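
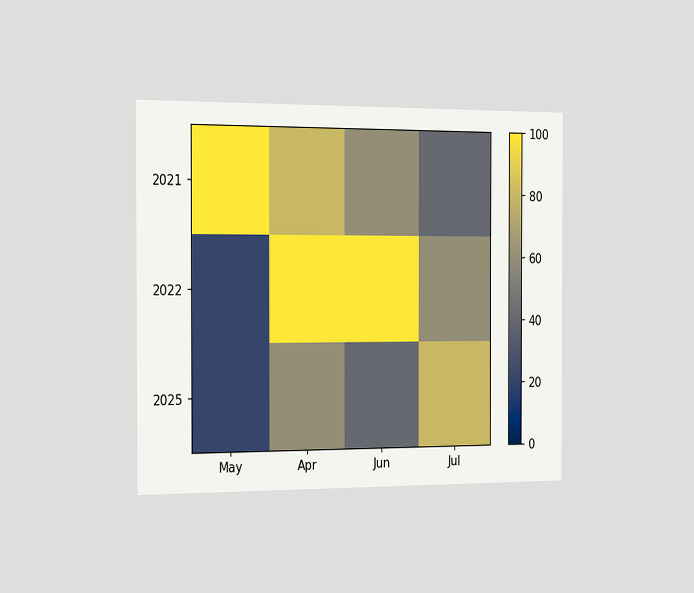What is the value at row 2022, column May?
20

The chart is viewed slightly from the left. Matching cell (2022, May) against the colorbar gives 20.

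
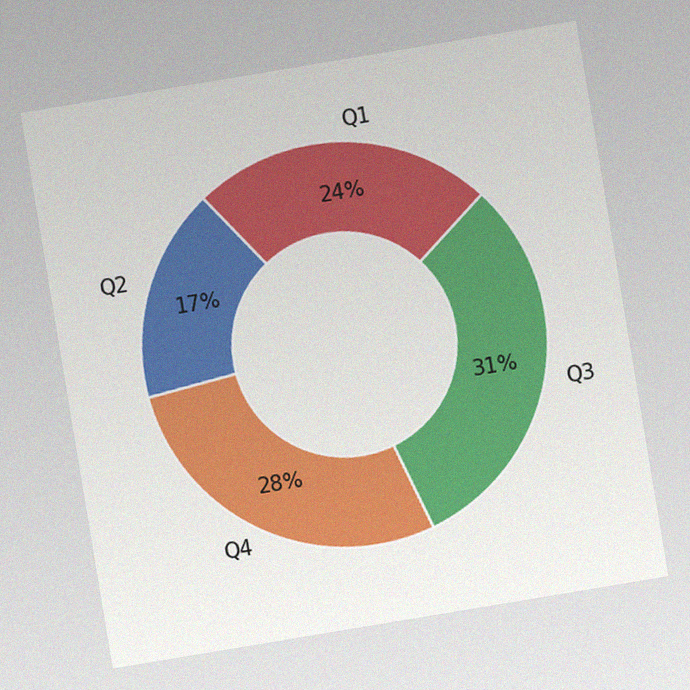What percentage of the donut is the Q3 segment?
The chart is tilted about 9° counter-clockwise, with some photo noise. The Q3 segment takes up 31% of the ring.

31%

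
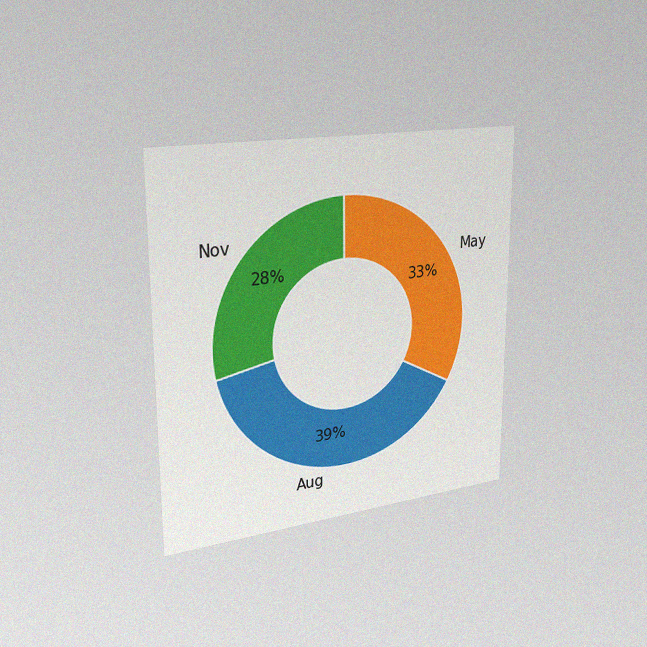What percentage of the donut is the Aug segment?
The chart is viewed slightly from the left, with some photo noise. The Aug segment takes up 39% of the ring.

39%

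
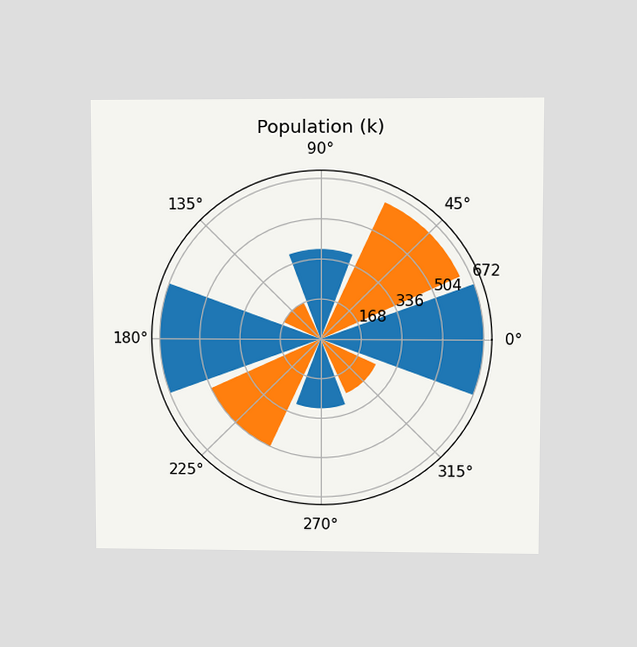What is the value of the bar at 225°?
The chart is viewed at a slight angle. The bar at 225° reaches 504k on the radial axis.

504k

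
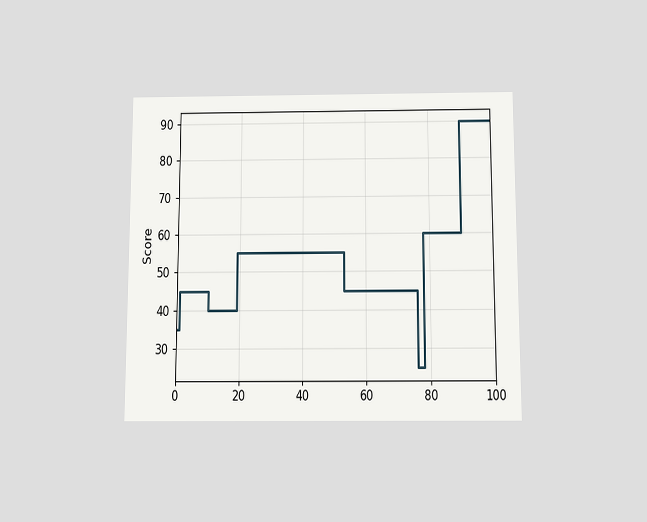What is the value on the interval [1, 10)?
45

The chart is viewed slightly from below. On [1, 10) the step sits at 45.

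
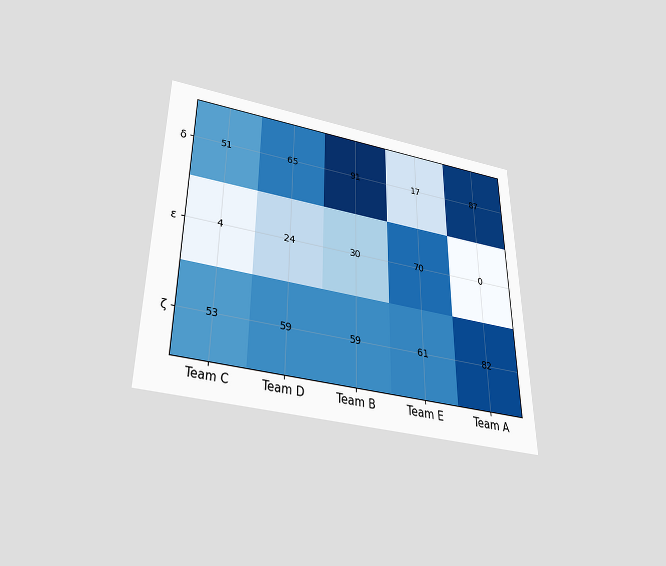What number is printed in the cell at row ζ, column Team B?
59

The chart is viewed slightly from below. The (ζ, Team B) cell reads 59.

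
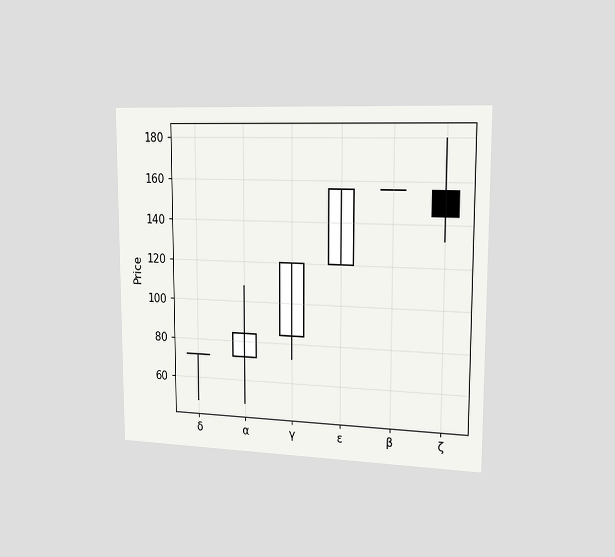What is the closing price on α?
The chart is viewed slightly from the right. The α candle closes at 84.

84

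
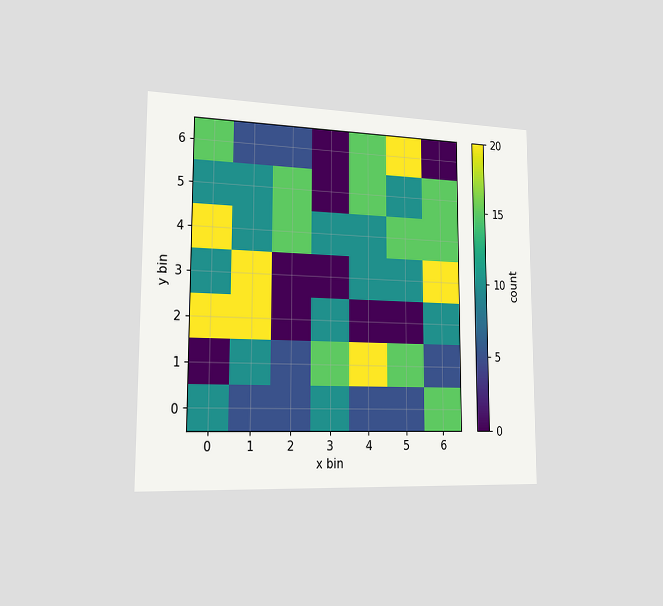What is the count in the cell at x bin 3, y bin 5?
The chart is viewed slightly from the left. Matching the cell (3, 5) against the colorbar gives 0.

0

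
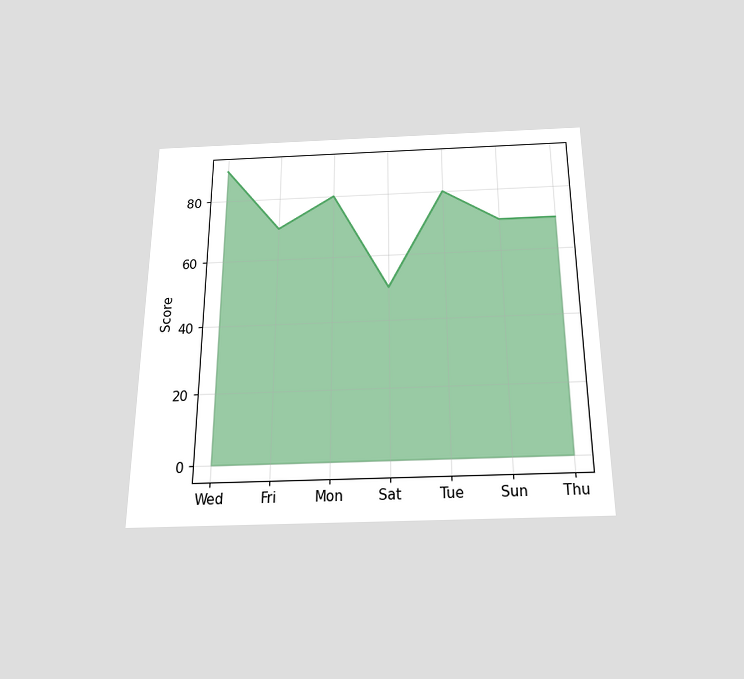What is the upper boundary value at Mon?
80

The chart is viewed slightly from below. At Mon the upper boundary is at 80.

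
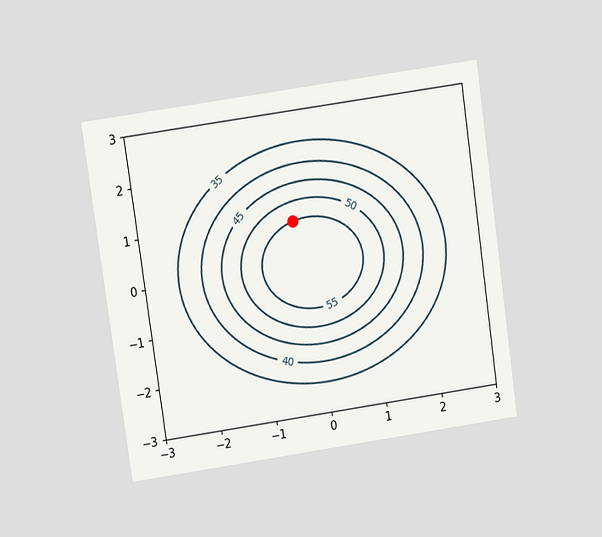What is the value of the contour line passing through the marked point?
The chart is tilted about 8° counter-clockwise and viewed at a slight angle. The marked point sits on the contour labelled 55.

55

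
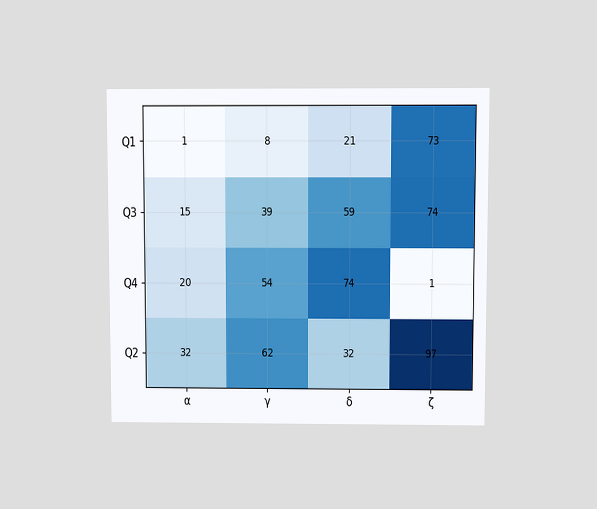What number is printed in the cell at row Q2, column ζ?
The chart is viewed slightly from above. The (Q2, ζ) cell reads 97.

97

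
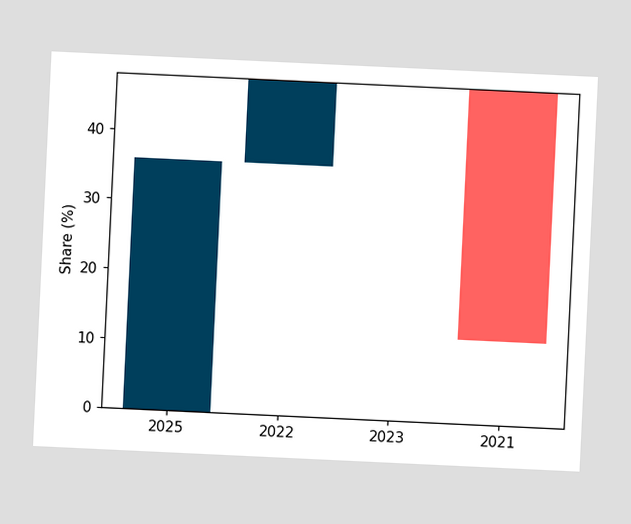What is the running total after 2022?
48%

The chart is tilted about 3° clockwise. After 2022 the running total reaches 48%.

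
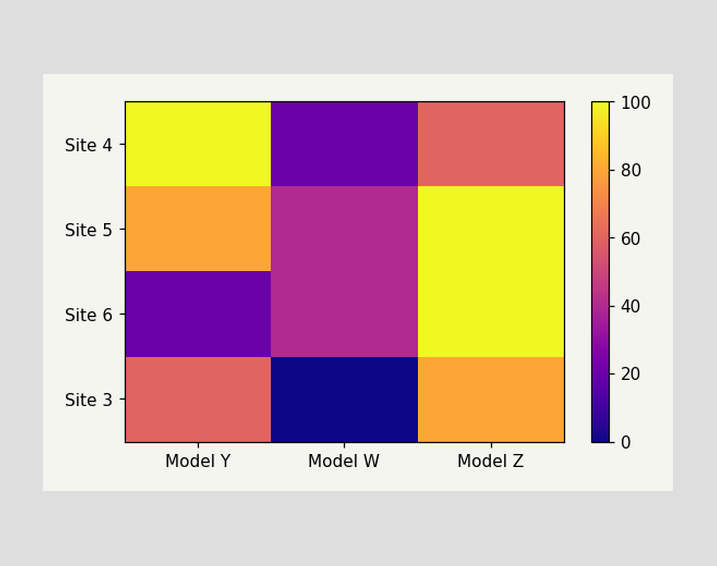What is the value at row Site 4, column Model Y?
Matching cell (Site 4, Model Y) against the colorbar gives 100.

100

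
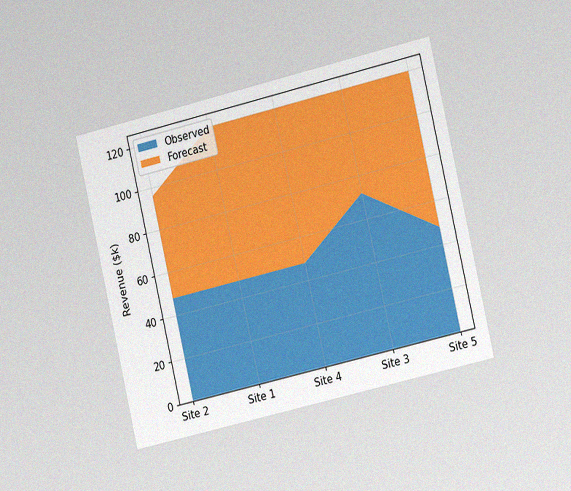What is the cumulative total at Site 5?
$120k

The chart is tilted about 13° counter-clockwise and viewed at a slight angle, with some photo noise. The stacked total at Site 5 reaches $120k.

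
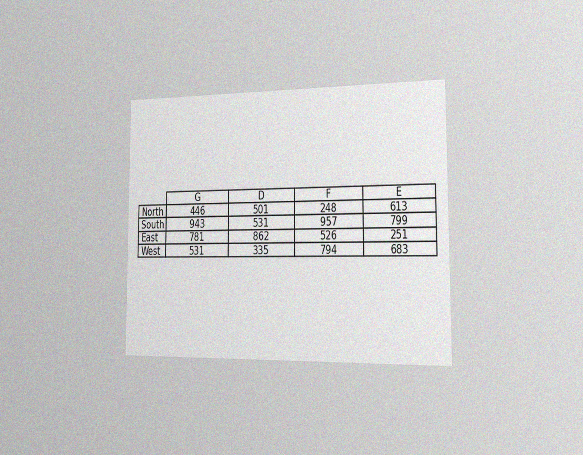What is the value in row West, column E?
683

The chart is viewed slightly from the right, with some photo noise. The (West, E) cell reads 683.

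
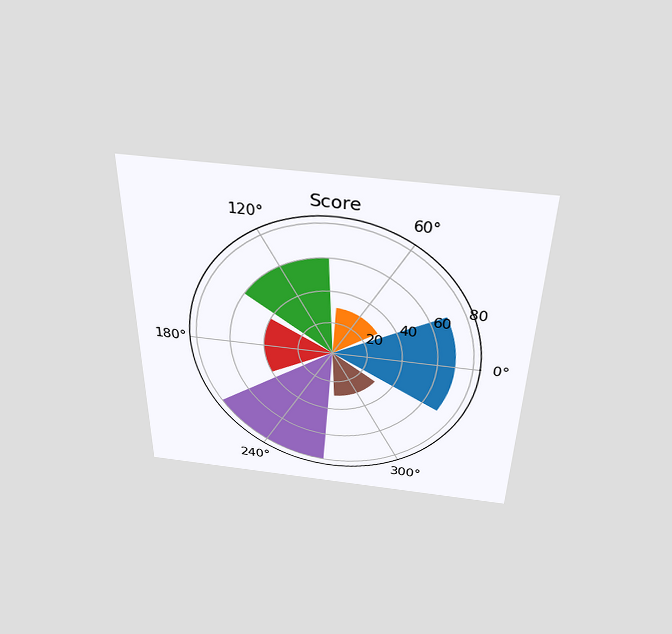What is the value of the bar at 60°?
The chart is viewed slightly from above. The bar at 60° reaches 30 on the radial axis.

30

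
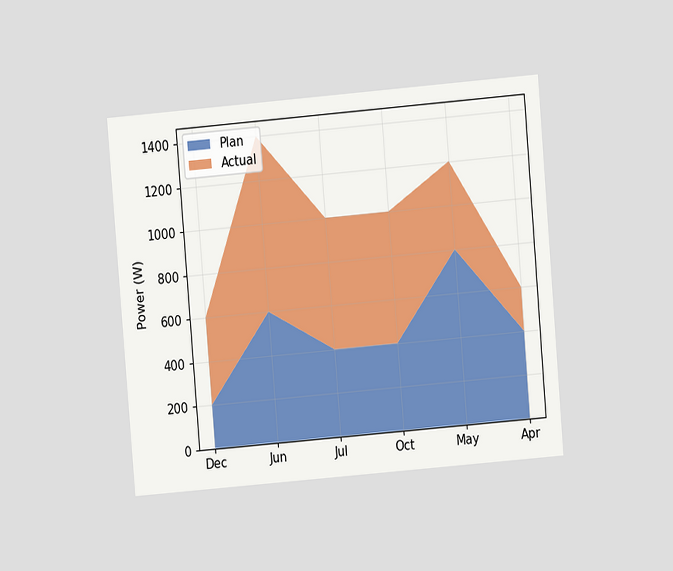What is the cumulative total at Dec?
600W

The chart is tilted about 5° counter-clockwise and viewed at a slight angle. The stacked total at Dec reaches 600W.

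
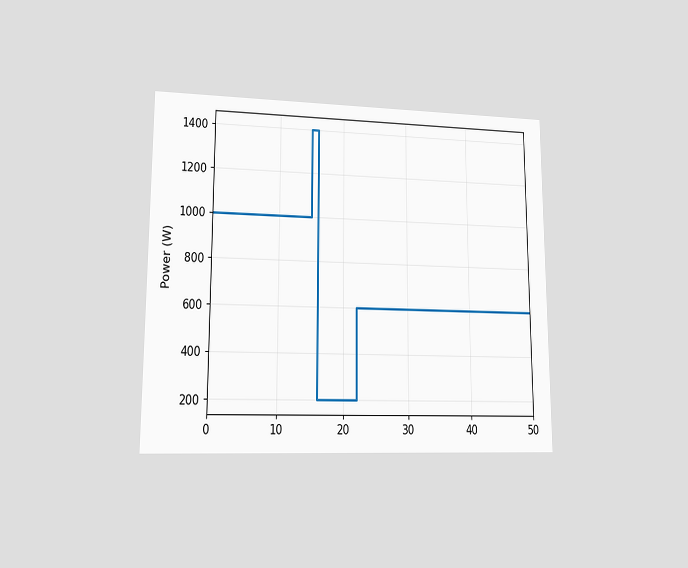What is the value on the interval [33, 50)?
The chart is viewed at a slight angle. On [33, 50) the step sits at 600W.

600W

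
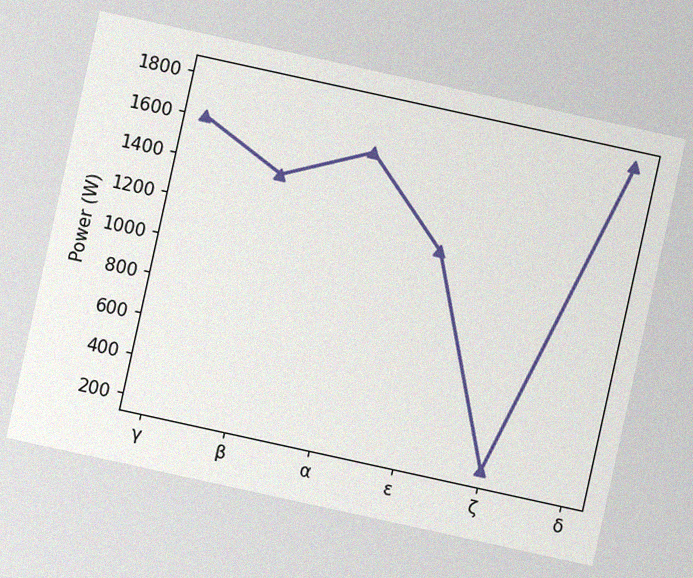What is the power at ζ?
200W

The chart is tilted about 12° clockwise, with some photo noise. At ζ, the line is at 200W.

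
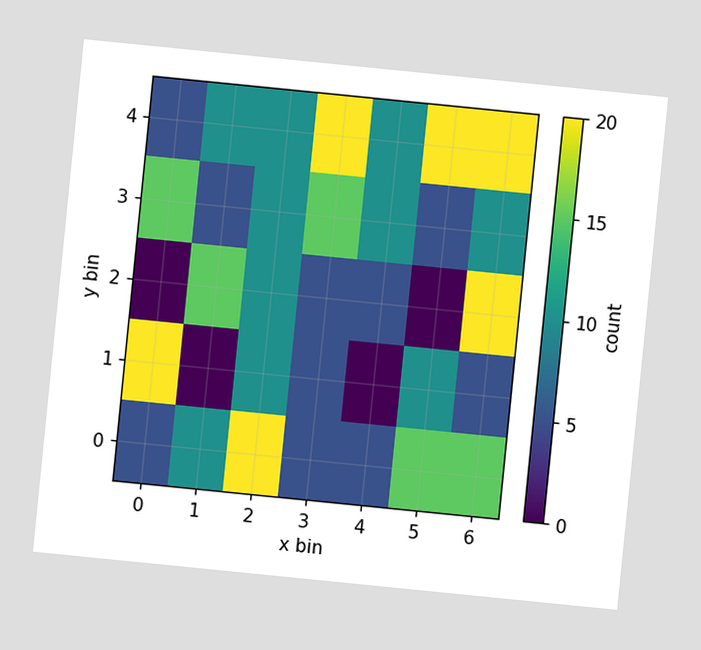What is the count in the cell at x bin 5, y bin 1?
The chart is tilted about 6° clockwise. Matching the cell (5, 1) against the colorbar gives 10.

10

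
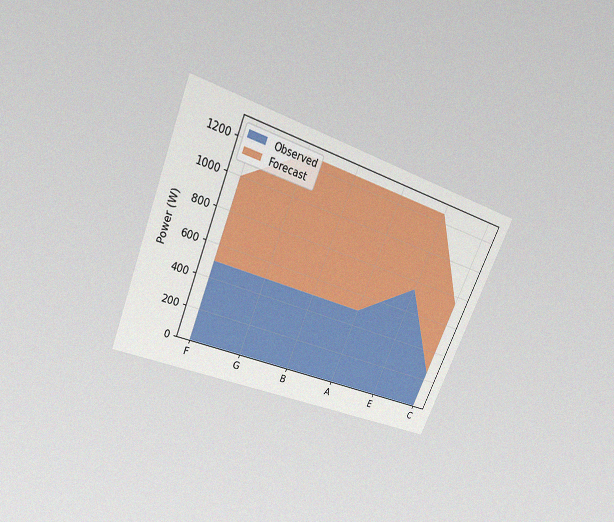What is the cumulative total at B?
1250W

The chart is tilted about 23° clockwise and viewed slightly from above, with some photo noise. The stacked total at B reaches 1250W.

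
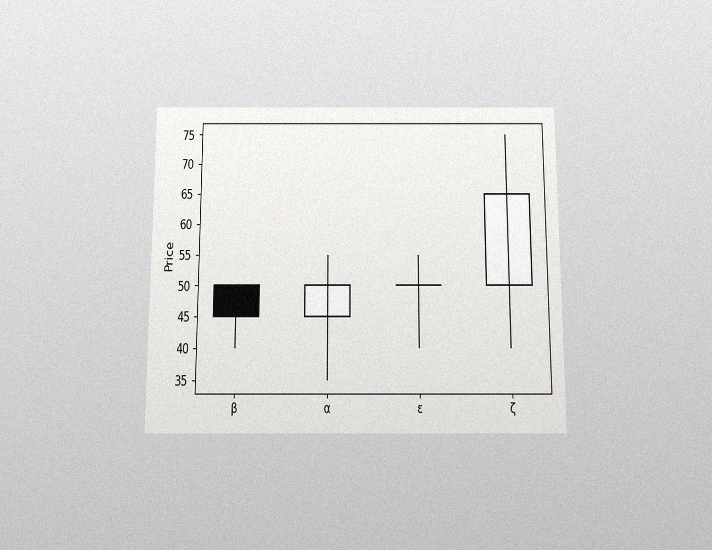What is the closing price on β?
The chart is viewed slightly from below, with some photo noise. The β candle closes at 45.

45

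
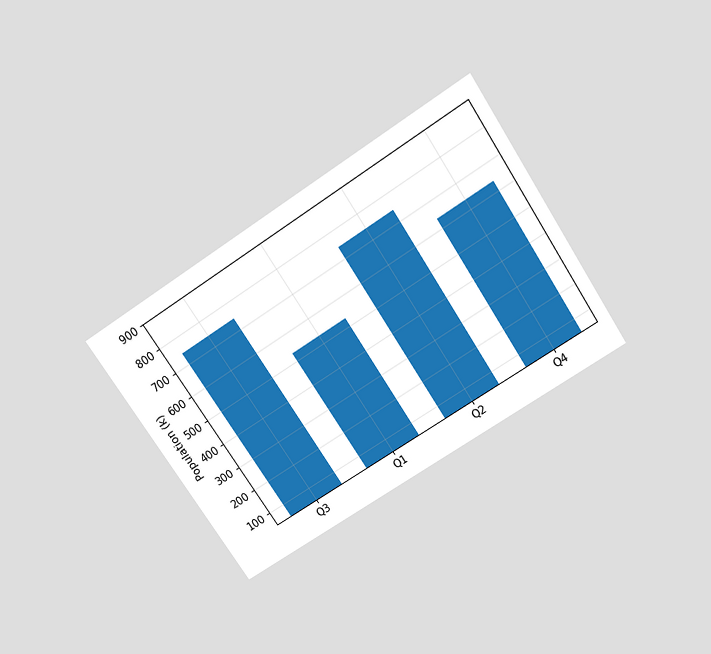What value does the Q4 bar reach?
636k

The chart is tilted about 33° counter-clockwise and viewed slightly from above. Reading along the chart's y-axis, the Q4 bar reaches 636k.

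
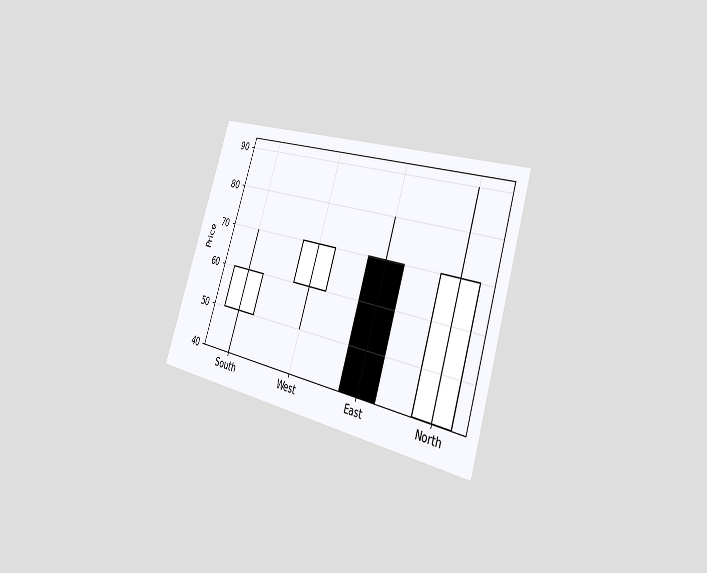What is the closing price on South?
The chart is tilted about 18° clockwise and viewed slightly from the right. The South candle closes at 60.

60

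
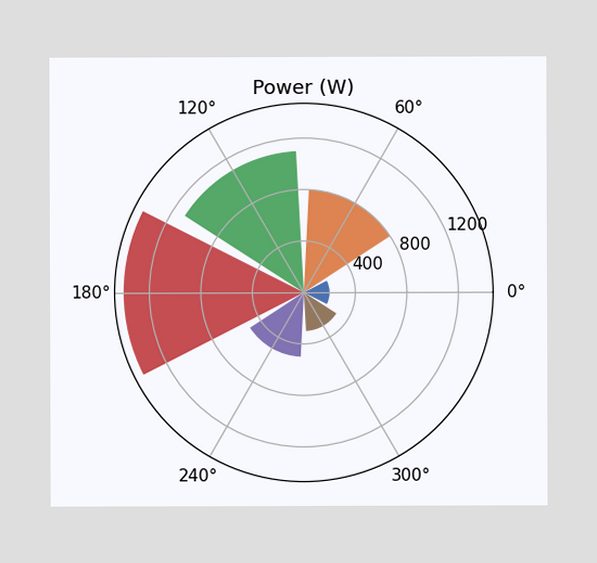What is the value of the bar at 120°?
The bar at 120° reaches 1100W on the radial axis.

1100W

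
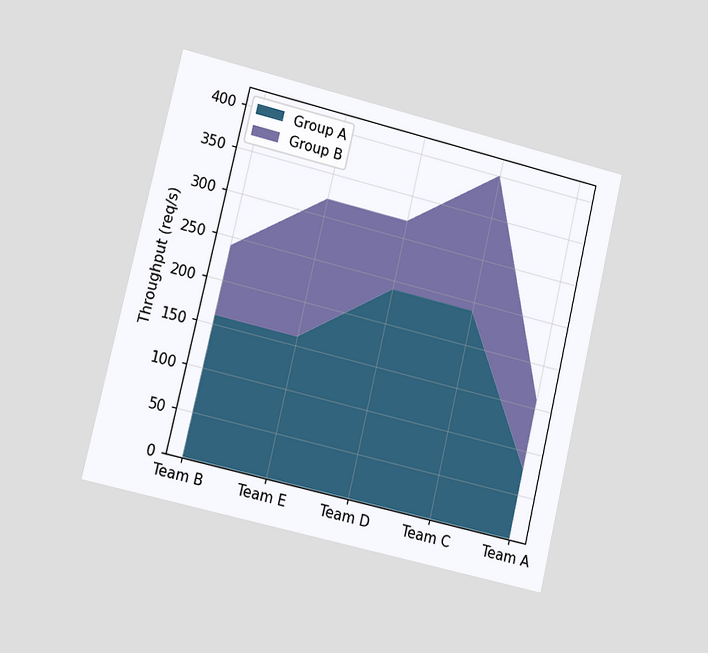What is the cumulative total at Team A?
The chart is tilted about 13° clockwise and viewed slightly from the left. The stacked total at Team A reaches 160req/s.

160req/s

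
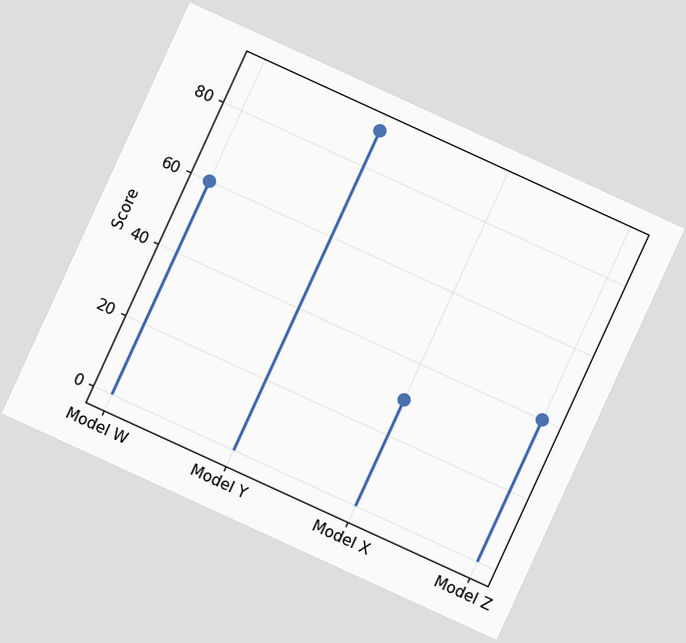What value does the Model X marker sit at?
The chart is tilted about 25° clockwise. The Model X marker sits at 30.

30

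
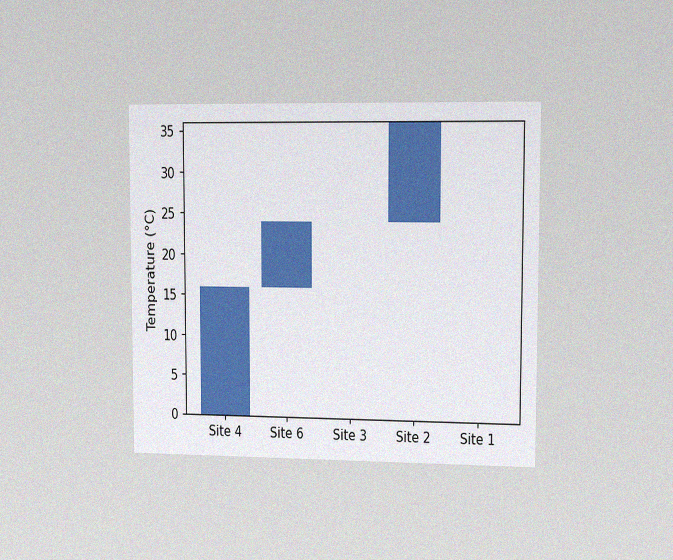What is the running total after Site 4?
16°C

The chart is viewed slightly from the right, with some photo noise. After Site 4 the running total reaches 16°C.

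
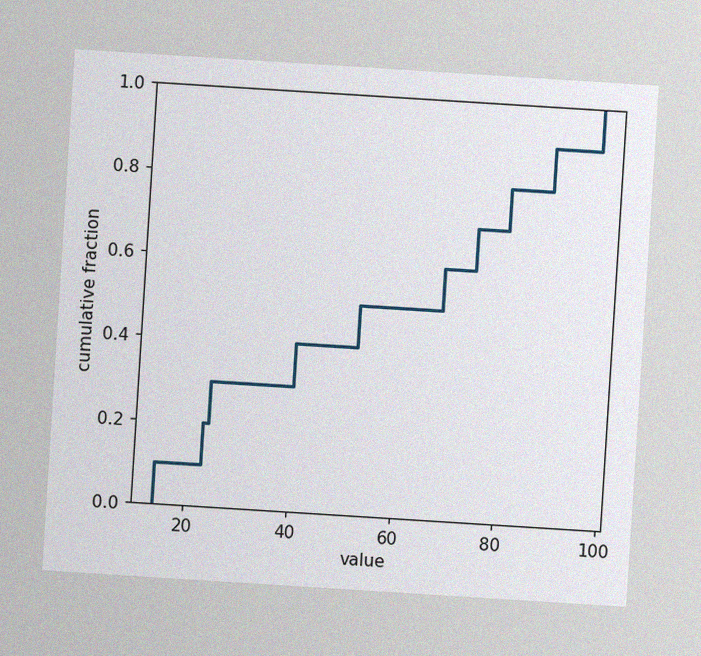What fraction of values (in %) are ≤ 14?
10%

The chart is tilted about 4° clockwise, with some photo noise. At x=14 the ECDF step is at 10%.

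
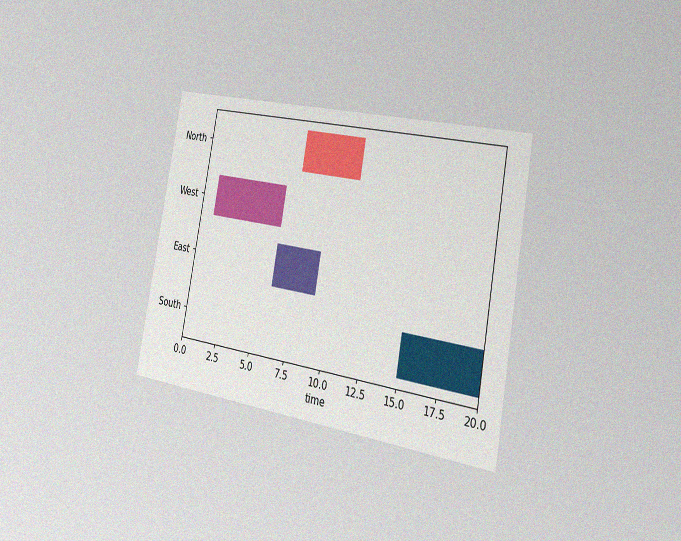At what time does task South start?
15

The chart is tilted about 10° clockwise and viewed slightly from the right, with some photo noise. The South bar begins at t=15.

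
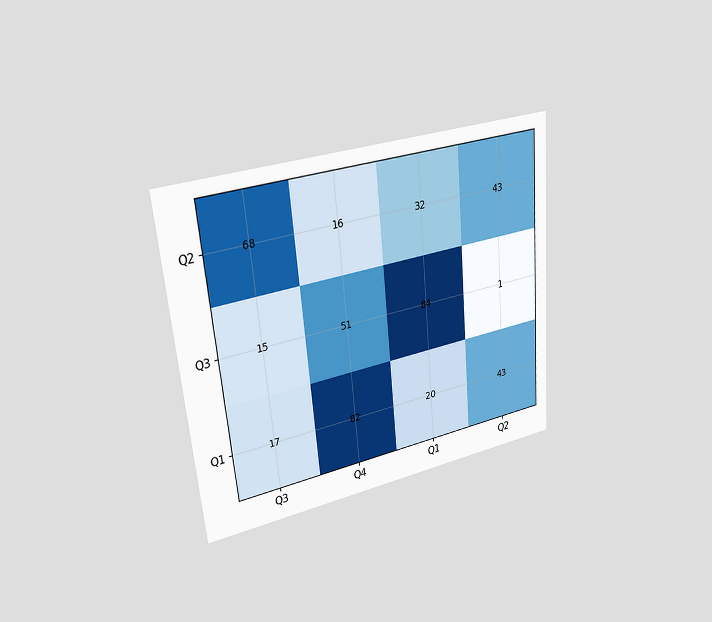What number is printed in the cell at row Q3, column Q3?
15

The chart is tilted about 5° counter-clockwise and viewed at a slight angle. The (Q3, Q3) cell reads 15.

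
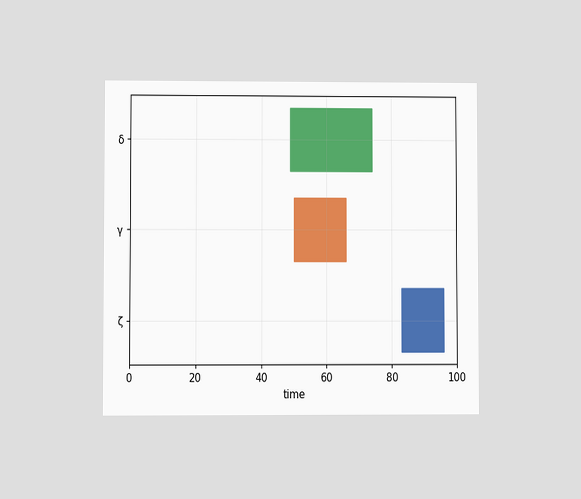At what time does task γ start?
The chart is viewed at a slight angle. The γ bar begins at t=50.

50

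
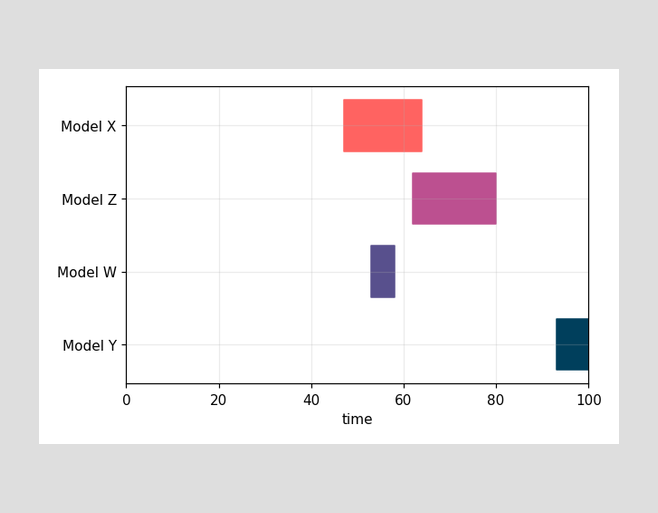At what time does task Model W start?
The Model W bar begins at t=53.

53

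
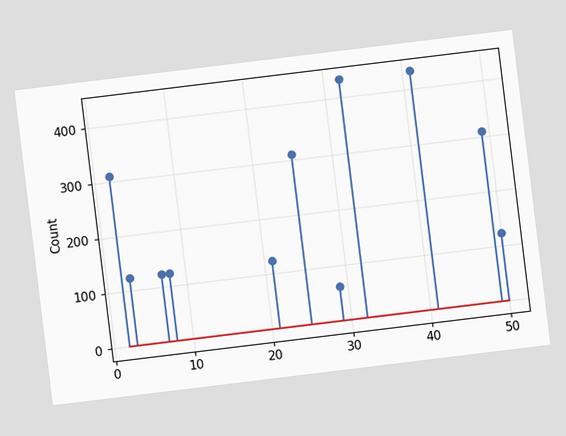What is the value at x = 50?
124

The chart is tilted about 7° counter-clockwise. The stem at x=50 reaches 124.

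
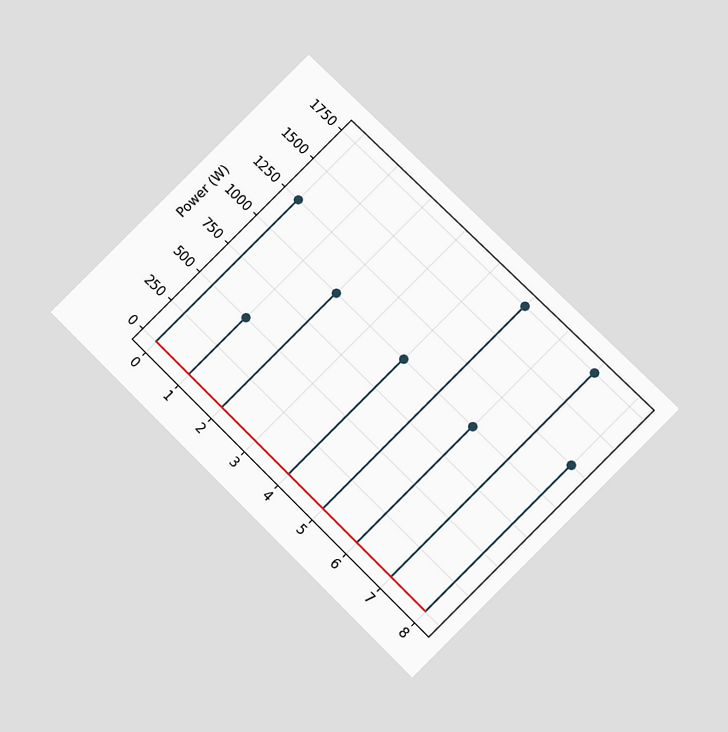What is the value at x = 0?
The chart is tilted about 45° clockwise and viewed at a slight angle. The stem at x=0 reaches 1250W.

1250W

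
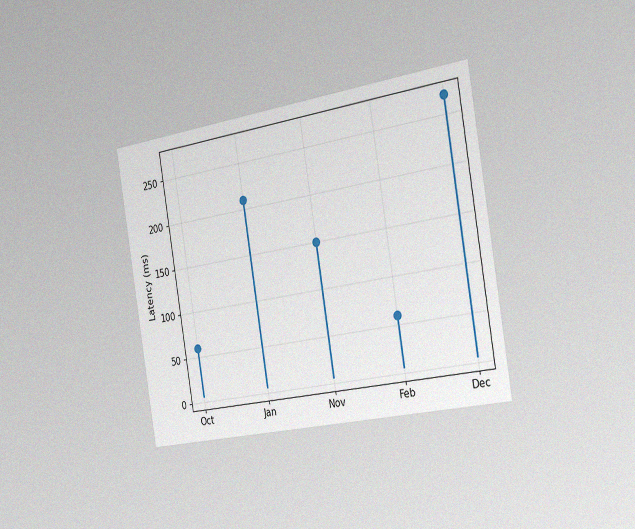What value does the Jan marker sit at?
210ms

The chart is tilted about 9° counter-clockwise and viewed slightly from the right, with some photo noise. The Jan marker sits at 210ms.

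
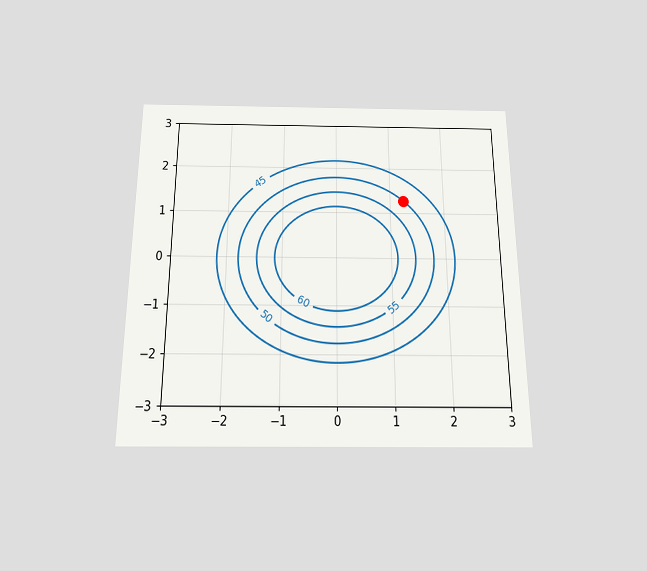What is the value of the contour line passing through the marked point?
The chart is viewed slightly from below. The marked point sits on the contour labelled 50.

50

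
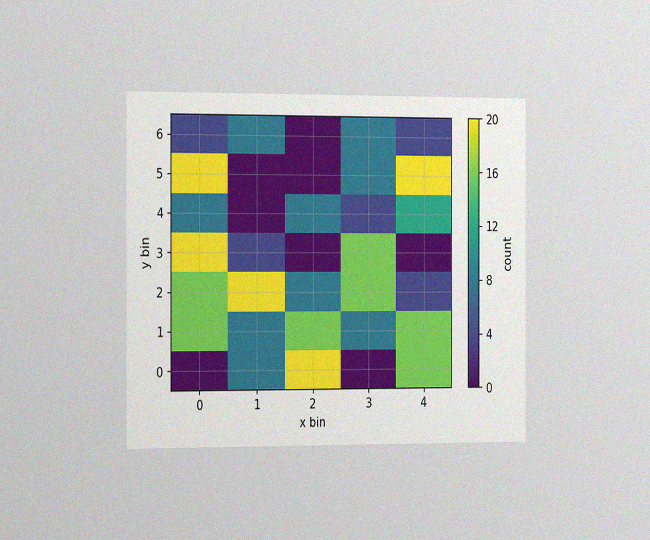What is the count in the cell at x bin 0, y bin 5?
The chart is viewed slightly from the left, with some photo noise. Matching the cell (0, 5) against the colorbar gives 20.

20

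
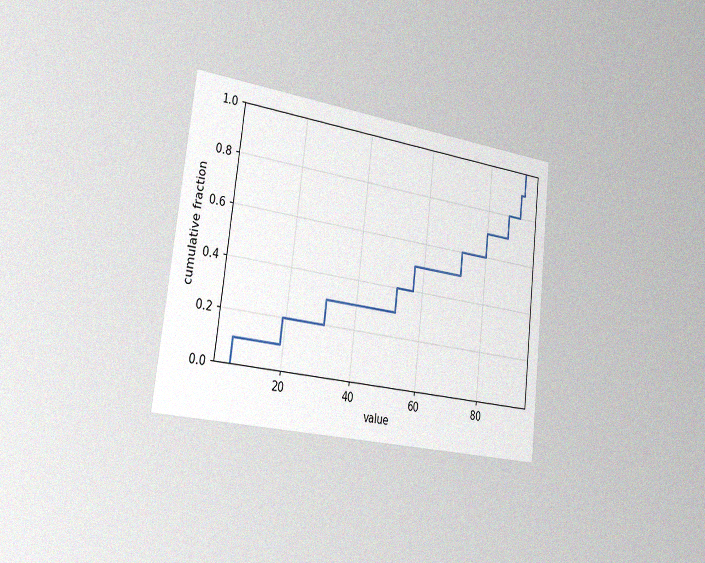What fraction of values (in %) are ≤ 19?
The chart is tilted about 7° clockwise and viewed slightly from the left, with some photo noise. At x=19 the ECDF step is at 20%.

20%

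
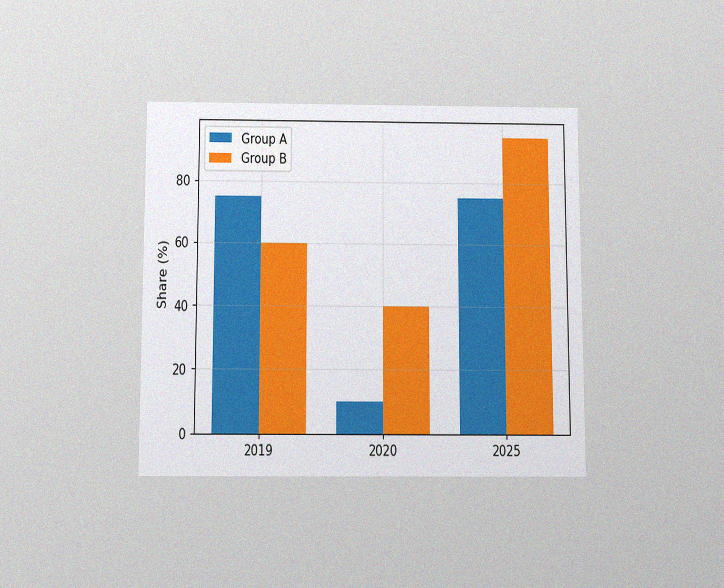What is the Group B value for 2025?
The chart is viewed slightly from below, with some photo noise. The Group B bar at 2025 reaches 95% on the y-axis.

95%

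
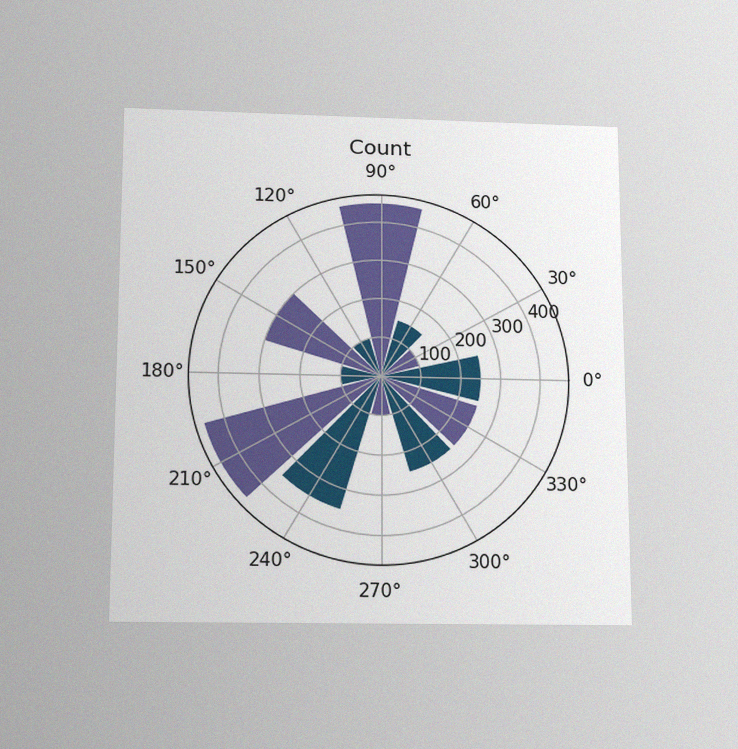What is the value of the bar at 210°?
450

The chart is viewed slightly from below, with some photo noise. The bar at 210° reaches 450 on the radial axis.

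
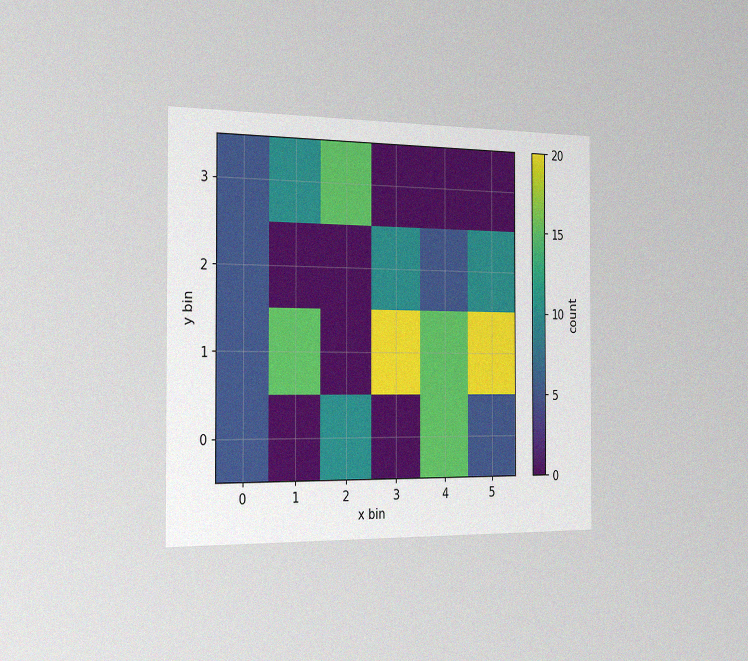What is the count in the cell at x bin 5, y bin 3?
0

The chart is viewed slightly from the left, with some photo noise. Matching the cell (5, 3) against the colorbar gives 0.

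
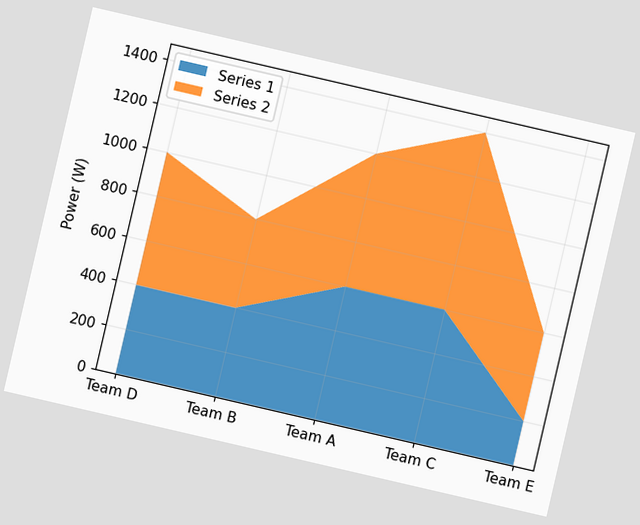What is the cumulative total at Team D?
The chart is tilted about 13° clockwise. The stacked total at Team D reaches 1000W.

1000W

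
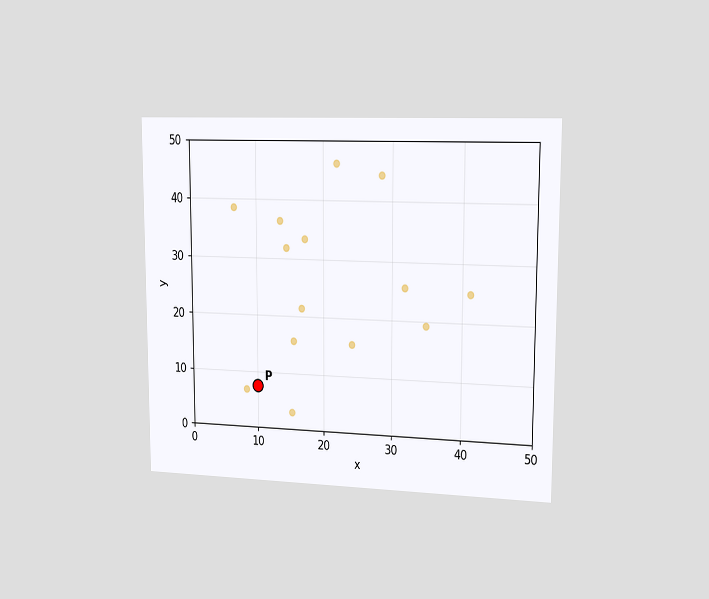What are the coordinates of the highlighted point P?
The chart is viewed slightly from the right. Following the gridlines from P to each axis, P sits at (10, 7.5).

(10, 7.5)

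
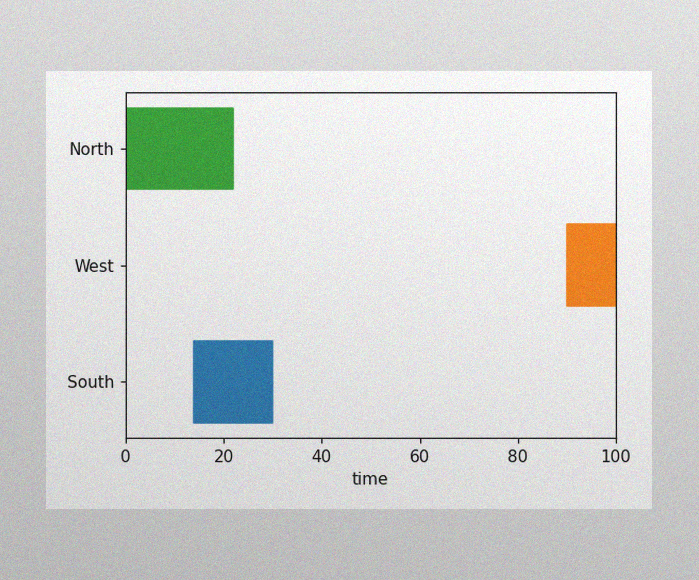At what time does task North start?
The image has some photo noise and uneven lighting. The North bar begins at t=0.

0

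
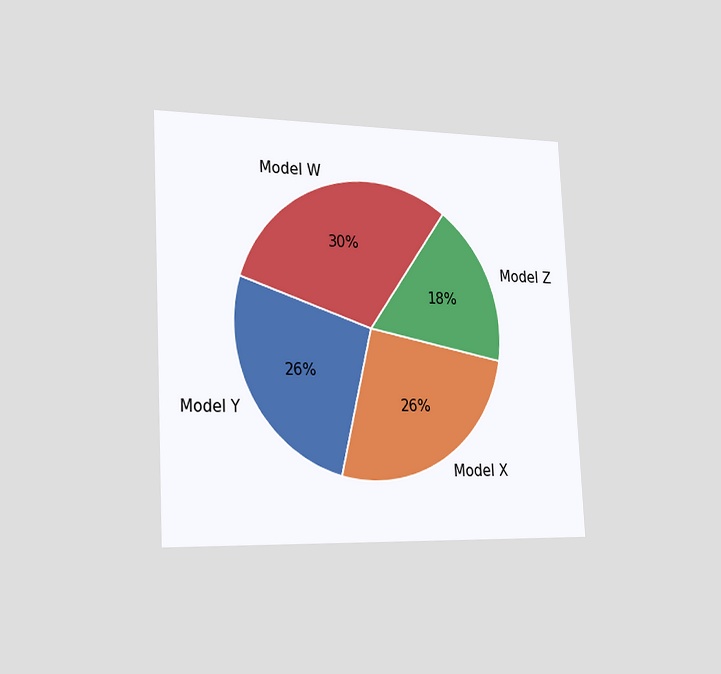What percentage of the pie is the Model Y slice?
26%

The chart is tilted about 3° counter-clockwise and viewed slightly from the left. The Model Y slice takes up 26% of the pie.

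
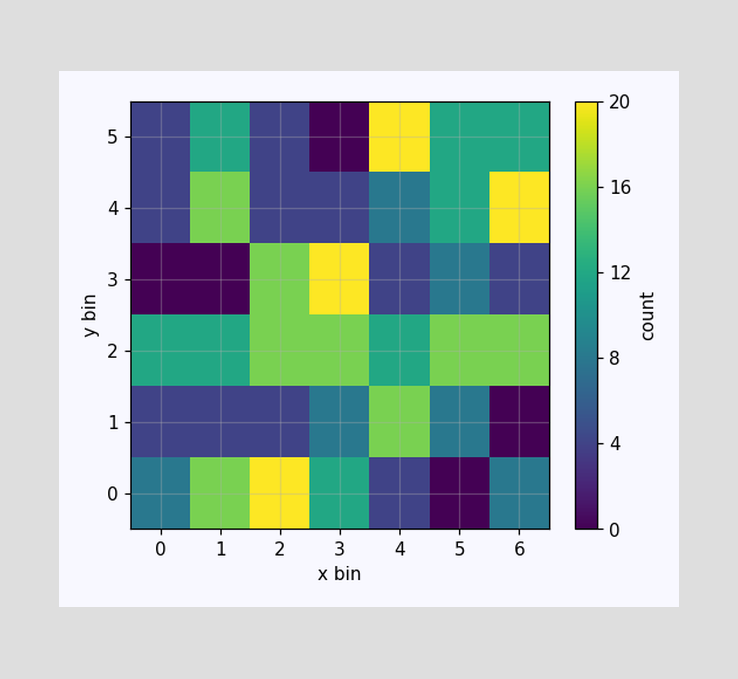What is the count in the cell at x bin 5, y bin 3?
8

Matching the cell (5, 3) against the colorbar gives 8.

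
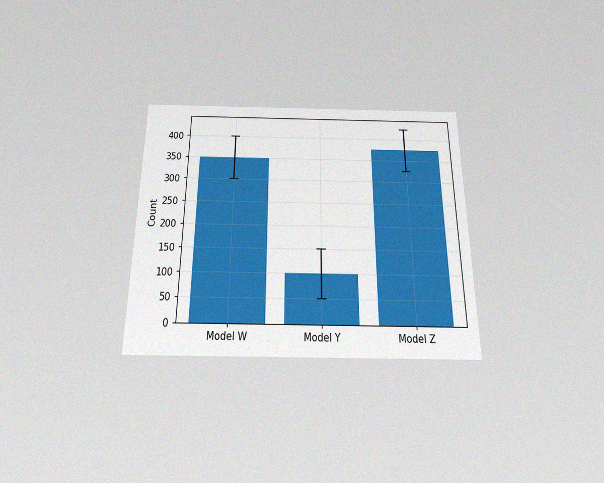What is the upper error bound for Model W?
The chart is viewed slightly from below, with some photo noise. The Model W bar's upper whisker reaches 400.

400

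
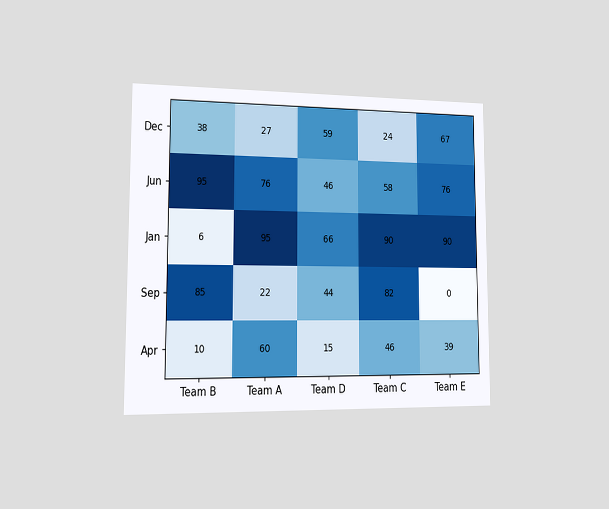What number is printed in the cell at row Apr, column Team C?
The chart is viewed slightly from the left. The (Apr, Team C) cell reads 46.

46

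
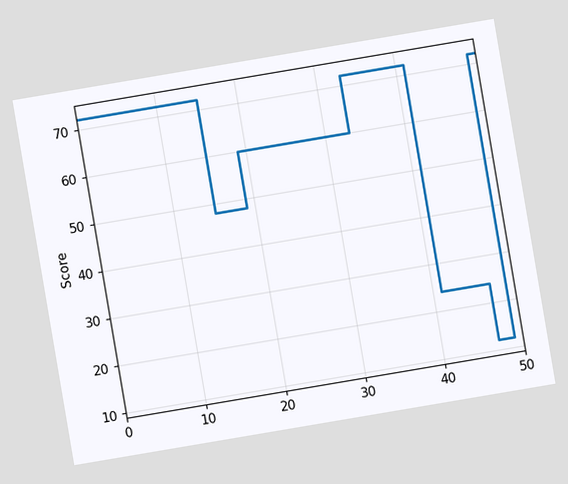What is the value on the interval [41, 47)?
The chart is tilted about 10° counter-clockwise. On [41, 47) the step sits at 24.

24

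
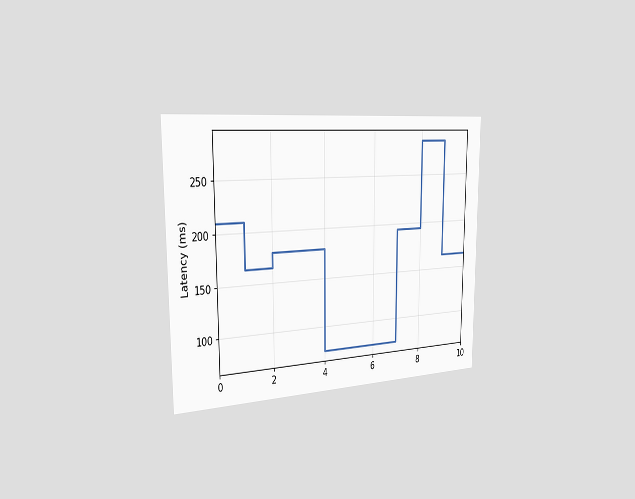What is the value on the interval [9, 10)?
The chart is viewed slightly from the left. On [9, 10) the step sits at 165ms.

165ms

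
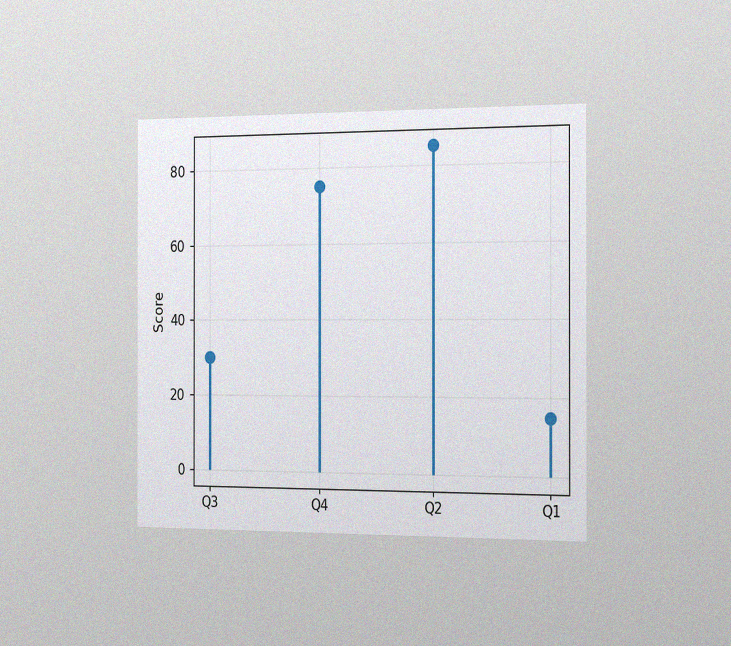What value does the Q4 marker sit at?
The chart is viewed slightly from the right, with some photo noise. The Q4 marker sits at 75.

75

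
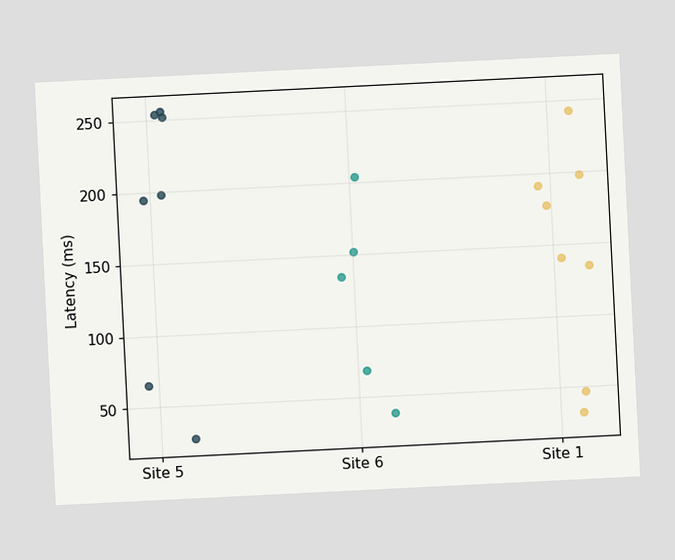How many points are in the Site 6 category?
5

The chart is tilted about 3° counter-clockwise. Counting the markers in the Site 6 column gives 5.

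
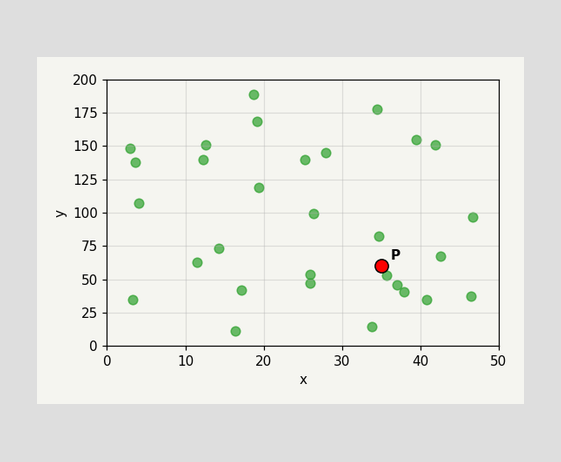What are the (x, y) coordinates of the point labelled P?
Following the gridlines from P to each axis, P sits at (35, 60).

(35, 60)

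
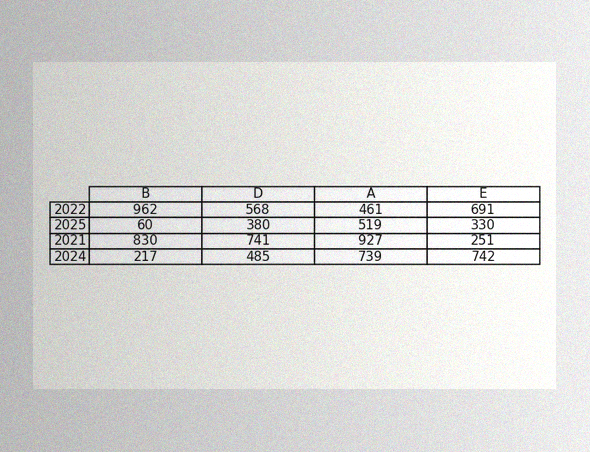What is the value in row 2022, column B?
The image has some photo noise and uneven lighting. The (2022, B) cell reads 962.

962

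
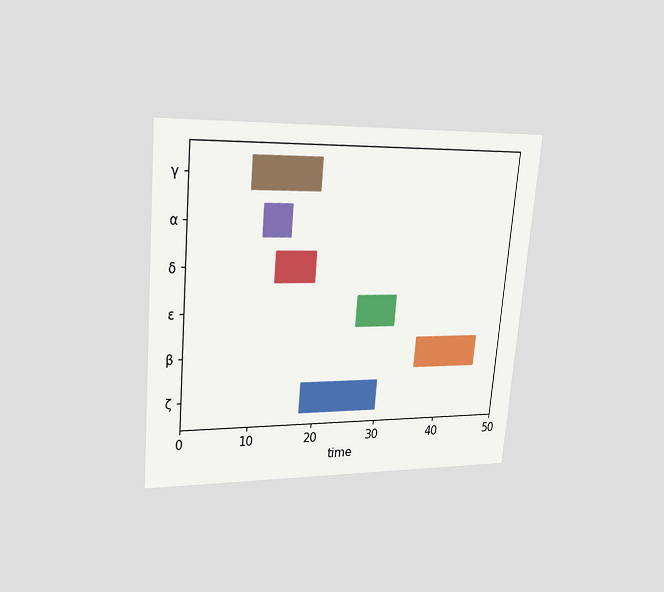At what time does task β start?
36

The chart is tilted about 5° clockwise and viewed at a slight angle. The β bar begins at t=36.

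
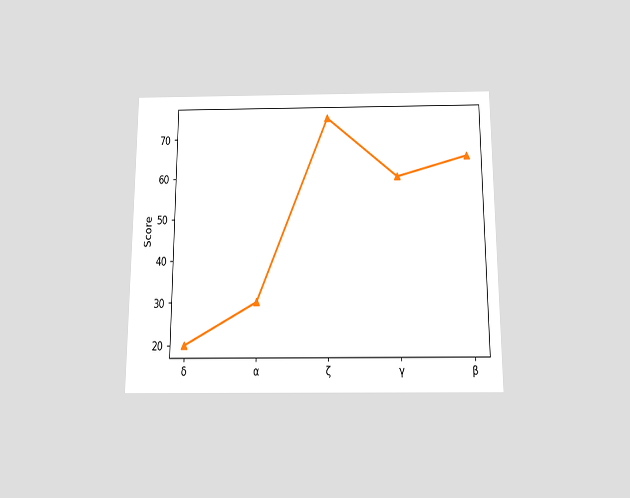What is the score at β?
65

The chart is viewed slightly from below. At β, the line is at 65.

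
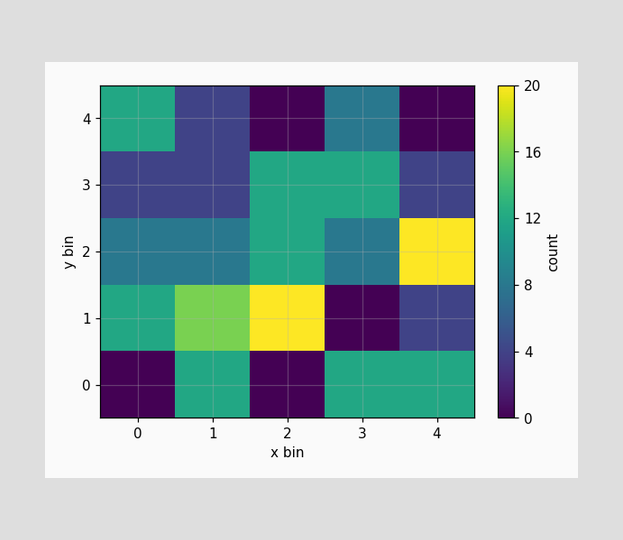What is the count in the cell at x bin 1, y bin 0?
12

Matching the cell (1, 0) against the colorbar gives 12.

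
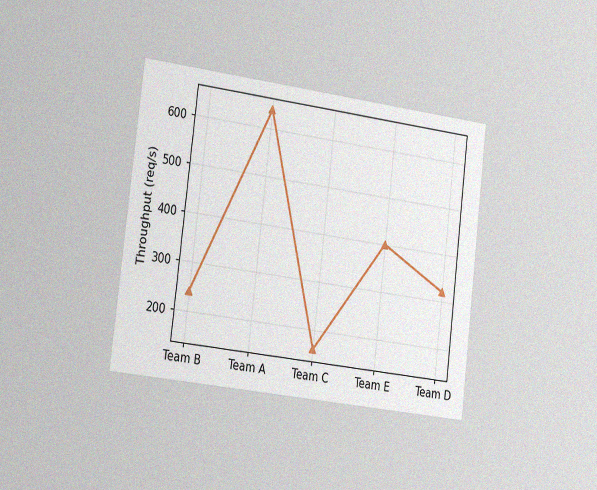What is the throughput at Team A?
640req/s

The chart is tilted about 7° clockwise and viewed slightly from the left, with some photo noise. At Team A, the line is at 640req/s.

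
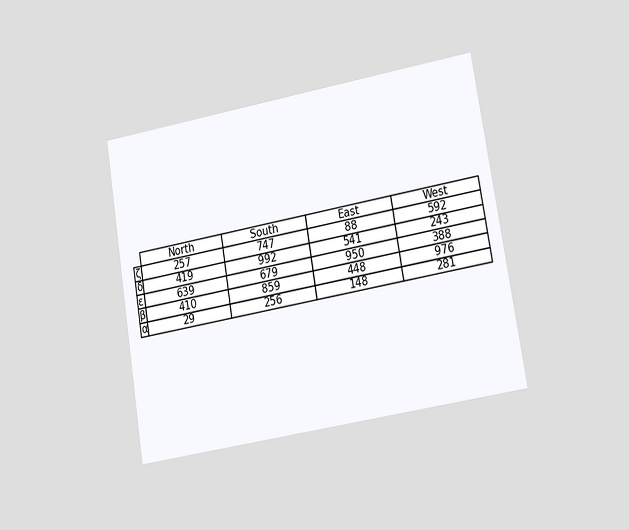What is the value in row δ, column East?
The chart is tilted about 9° counter-clockwise and viewed at a slight angle. The (δ, East) cell reads 541.

541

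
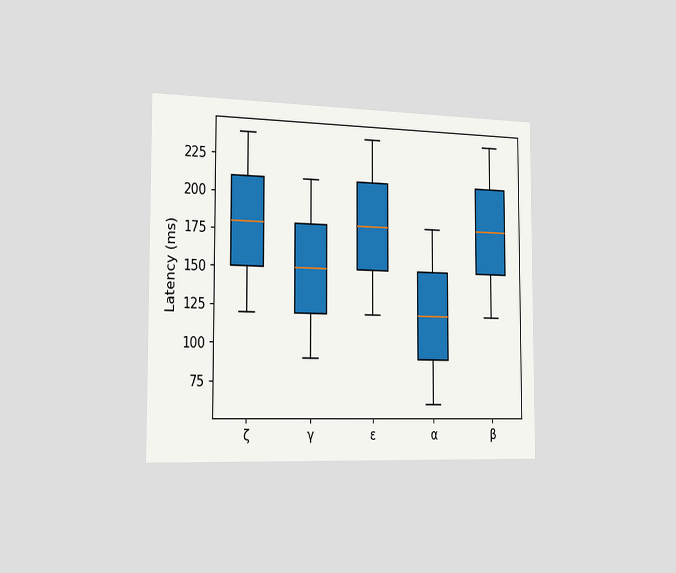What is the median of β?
The chart is viewed slightly from the left. The median line in the β box sits at 180ms.

180ms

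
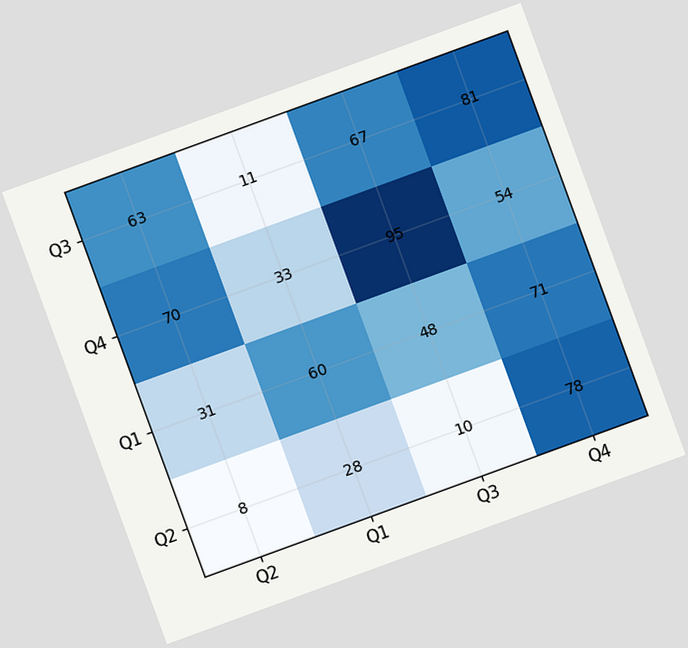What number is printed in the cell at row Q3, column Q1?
11

The chart is tilted about 20° counter-clockwise. The (Q3, Q1) cell reads 11.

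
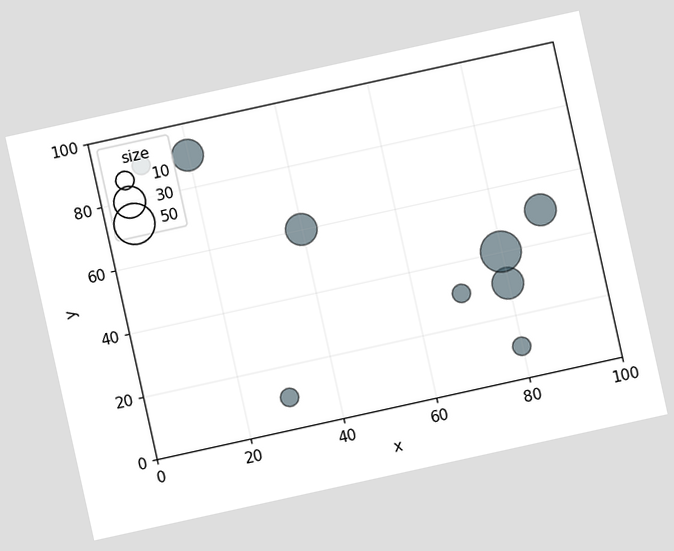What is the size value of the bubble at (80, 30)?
The chart is tilted about 12° counter-clockwise. Matching the bubble at (80, 30) against the size legend gives 30.

30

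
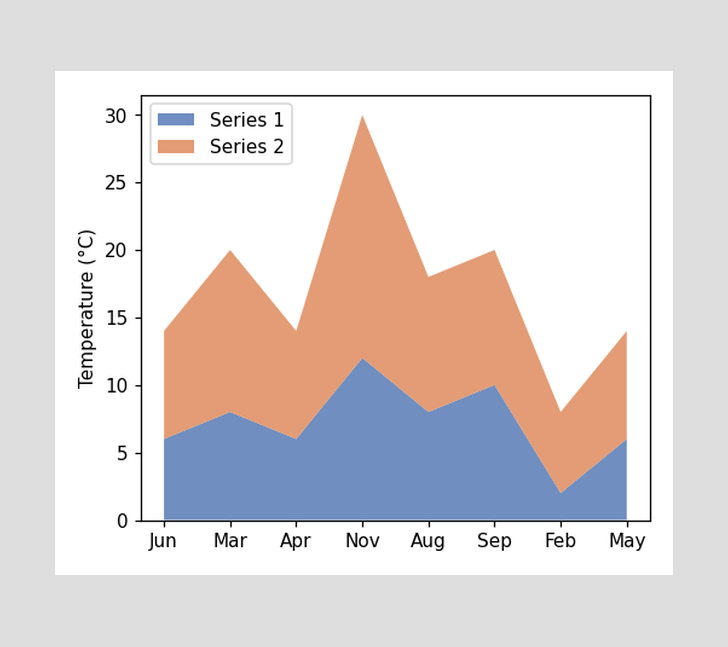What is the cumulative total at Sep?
20°C

The stacked total at Sep reaches 20°C.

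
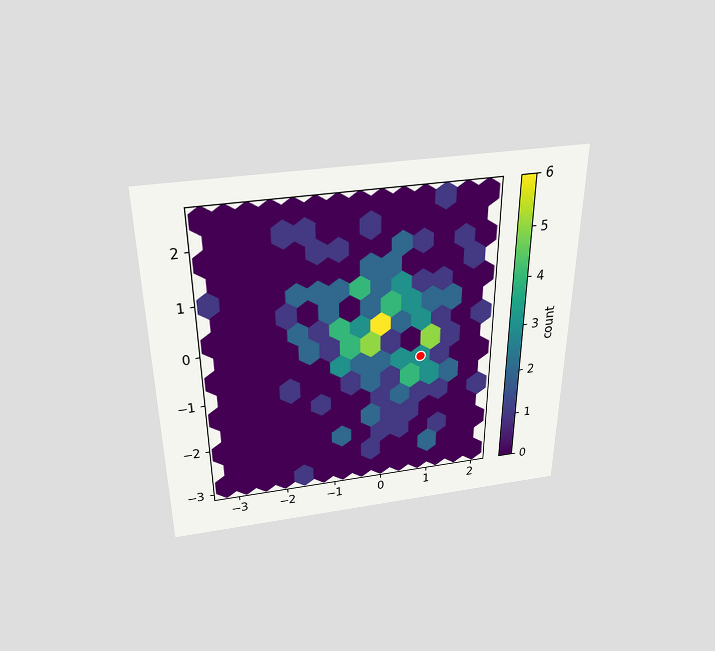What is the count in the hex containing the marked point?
3

The chart is viewed slightly from above. The marked hex reads 3 on the colorbar.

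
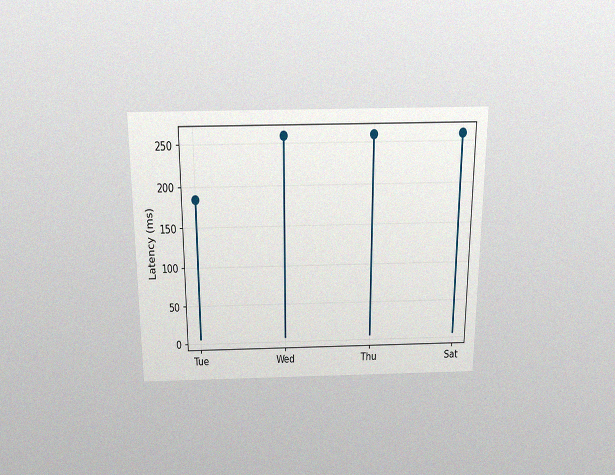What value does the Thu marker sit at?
The chart is viewed slightly from above, with some photo noise. The Thu marker sits at 259ms.

259ms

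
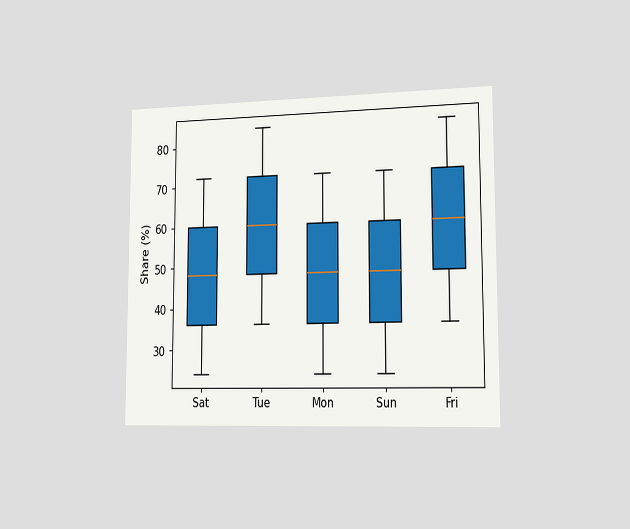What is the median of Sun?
48%

The chart is viewed slightly from the right. The median line in the Sun box sits at 48%.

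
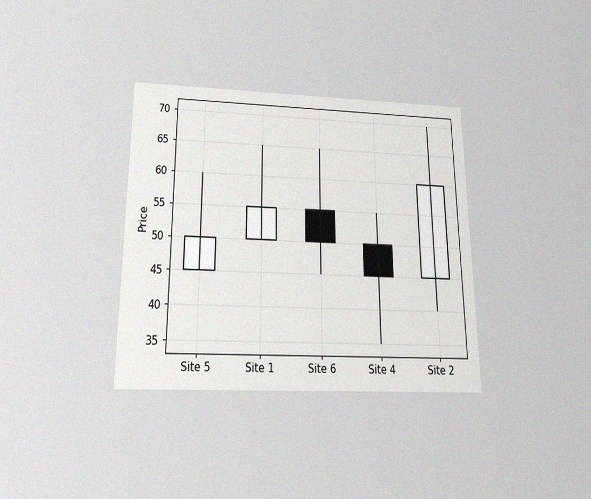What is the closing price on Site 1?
55

The chart is viewed slightly from below, with some photo noise. The Site 1 candle closes at 55.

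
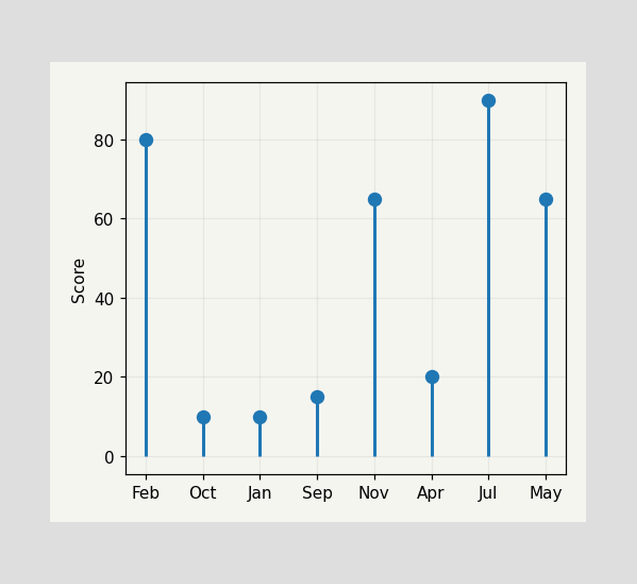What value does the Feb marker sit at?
80

The Feb marker sits at 80.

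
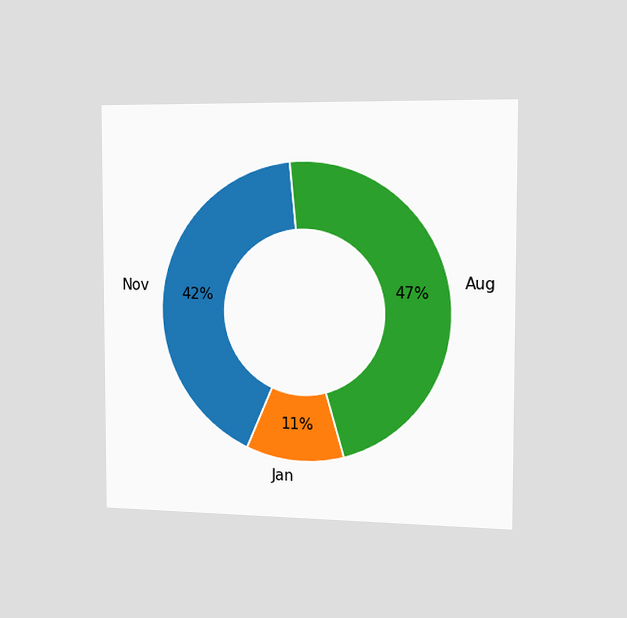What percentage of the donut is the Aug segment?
47%

The chart is viewed slightly from the right. The Aug segment takes up 47% of the ring.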